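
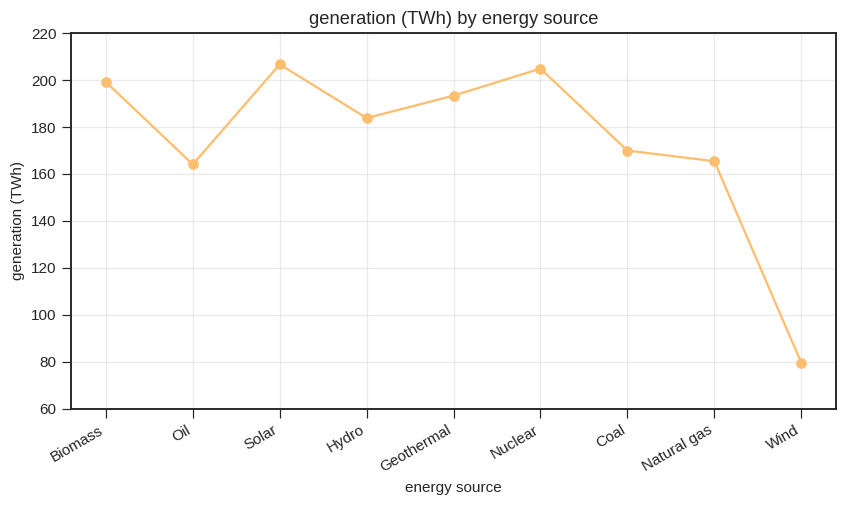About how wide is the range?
≈ 120

Max Solar ≈ 200, min Wind ≈ 80; range ≈ 120.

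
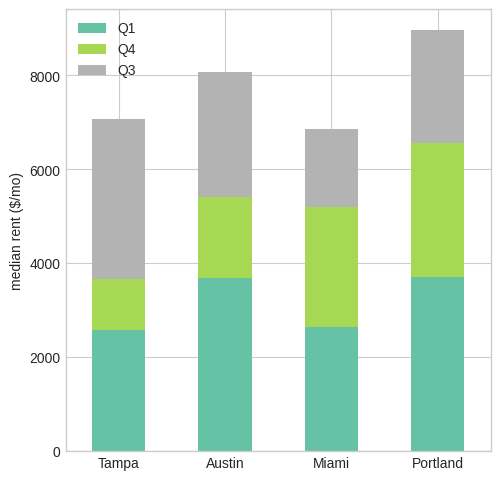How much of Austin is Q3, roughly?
≈ 3000

Q3 top ≈ 8000, bottom ≈ 5000; segment ≈ 3000.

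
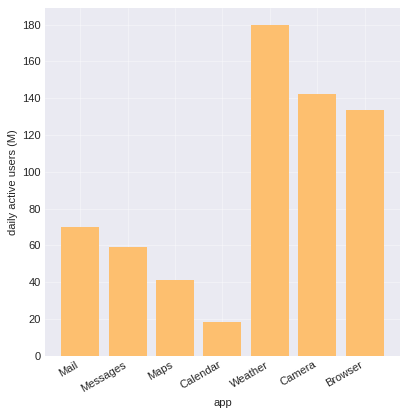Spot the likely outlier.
Weather ≈ 180; the rest sit between ≈ 20 and ≈ 140.

Weather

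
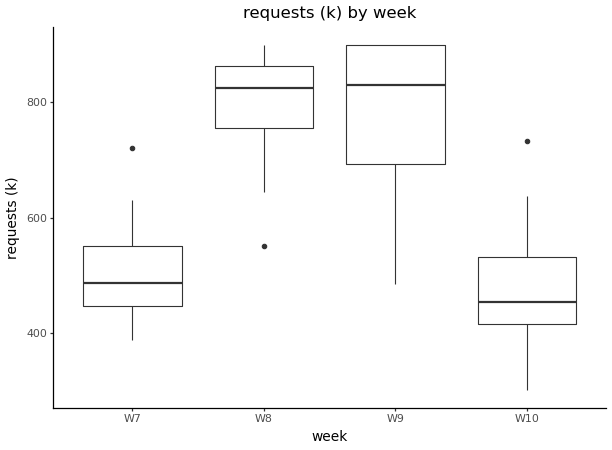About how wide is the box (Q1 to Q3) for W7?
≈ 100

Q3 ≈ 550, Q1 ≈ 450; IQR ≈ 100.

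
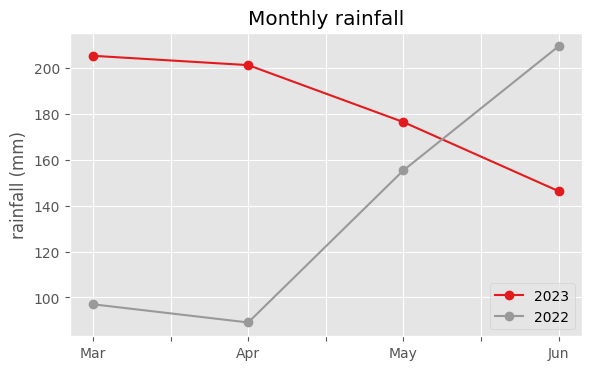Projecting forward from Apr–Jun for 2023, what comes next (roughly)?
≈ 110

Last three: 200, 180, 140 → slope ≈ -30/step → next ≈ 110.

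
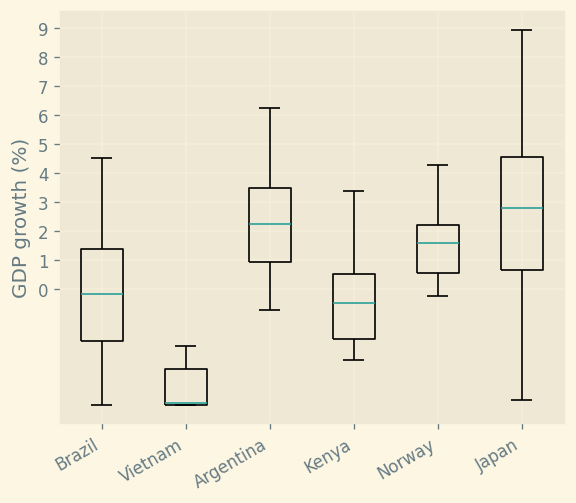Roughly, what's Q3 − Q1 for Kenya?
Q3 ≈ 0, Q1 ≈ -2; IQR ≈ 2.

≈ 2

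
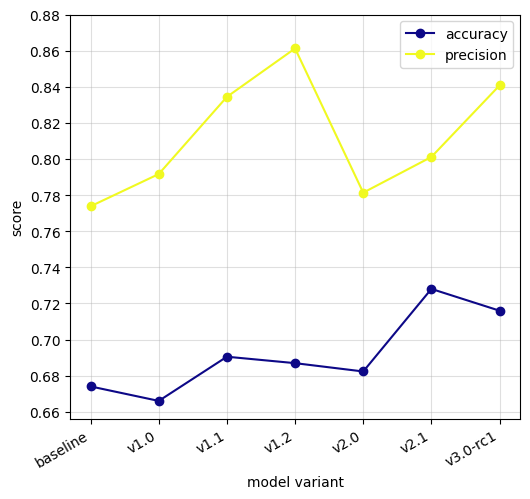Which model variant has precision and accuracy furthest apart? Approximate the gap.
v1.2, ≈ 0.18

v1.2: precision ≈ 0.86, accuracy ≈ 0.68 → gap ≈ 0.18. Next-largest (v1.1) is only ≈ 0.14.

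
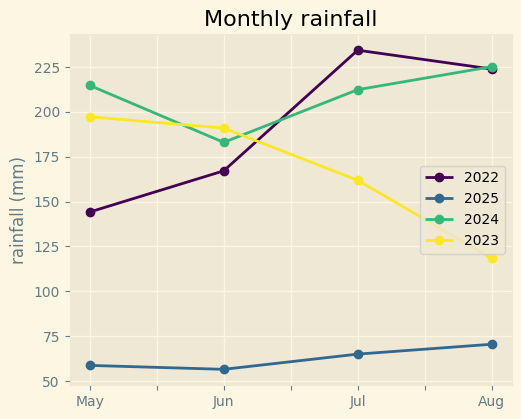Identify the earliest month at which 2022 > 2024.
Jun: 2022 ≈ 160 vs 2024 ≈ 180 (not yet); Jul: 2022 ≈ 240 vs 2024 ≈ 220 (first crossover).

Jul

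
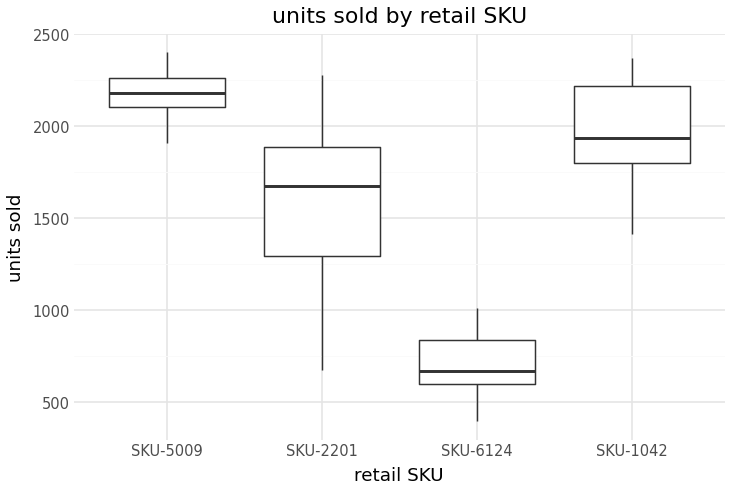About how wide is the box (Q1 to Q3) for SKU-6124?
Q3 ≈ 800, Q1 ≈ 600; IQR ≈ 200.

≈ 200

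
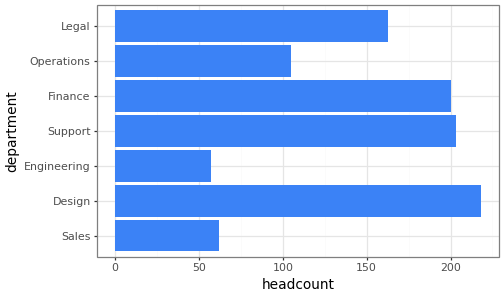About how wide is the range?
≈ 160

Max Design ≈ 220, min Engineering ≈ 60; range ≈ 160.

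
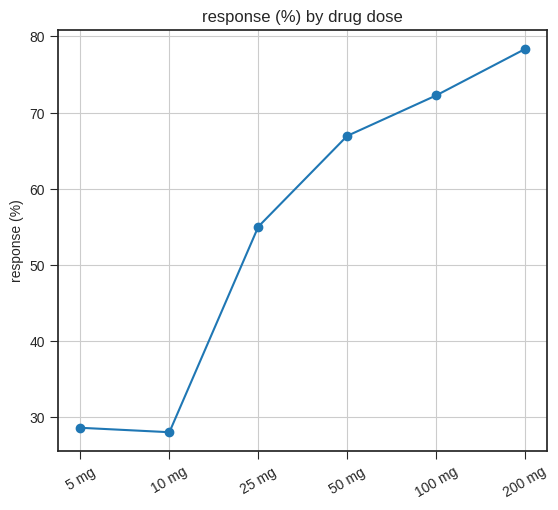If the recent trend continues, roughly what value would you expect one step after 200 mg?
Last three: 65, 70, 80 → slope ≈ 7.5/step → next ≈ 87.5.

≈ 87.5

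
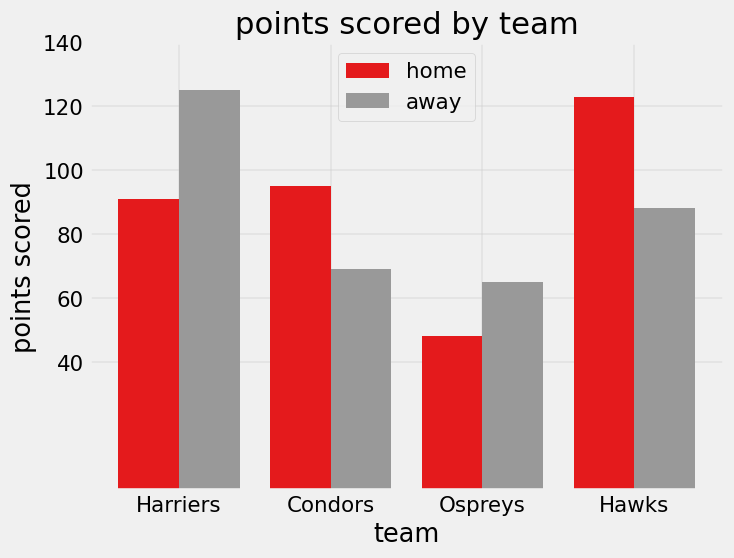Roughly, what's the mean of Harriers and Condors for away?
(120 + 60) / 2 ≈ 90.

≈ 90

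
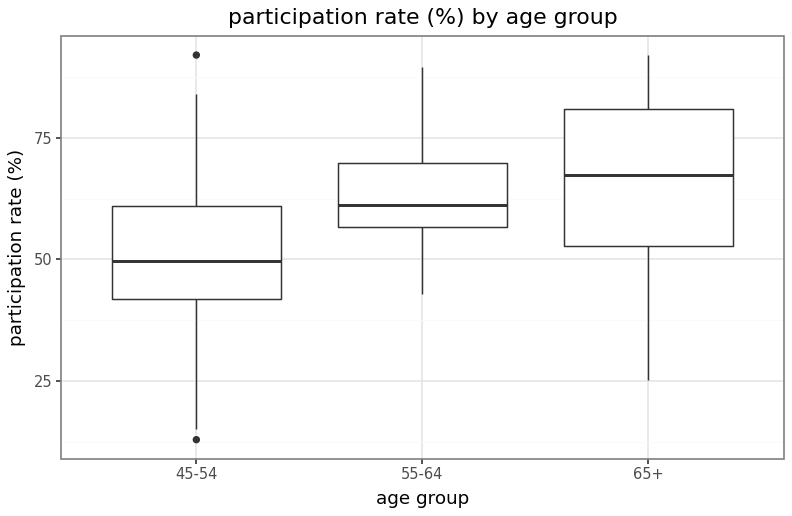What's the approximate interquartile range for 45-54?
Q3 ≈ 62, Q1 ≈ 42; IQR ≈ 20.

≈ 20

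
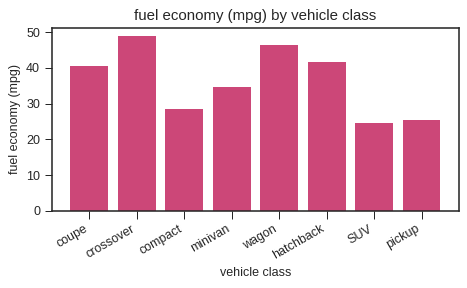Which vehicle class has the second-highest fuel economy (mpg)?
Top 3: crossover ≈ 50, wagon ≈ 45, hatchback ≈ 40.

wagon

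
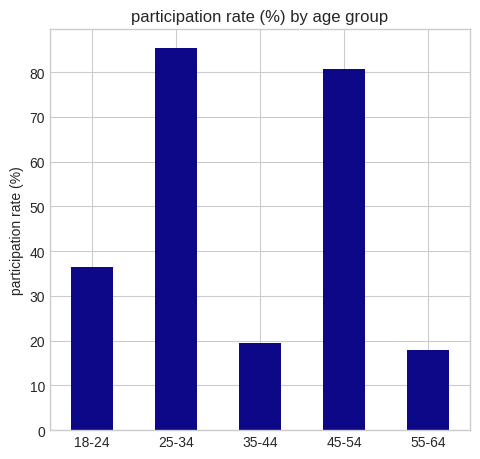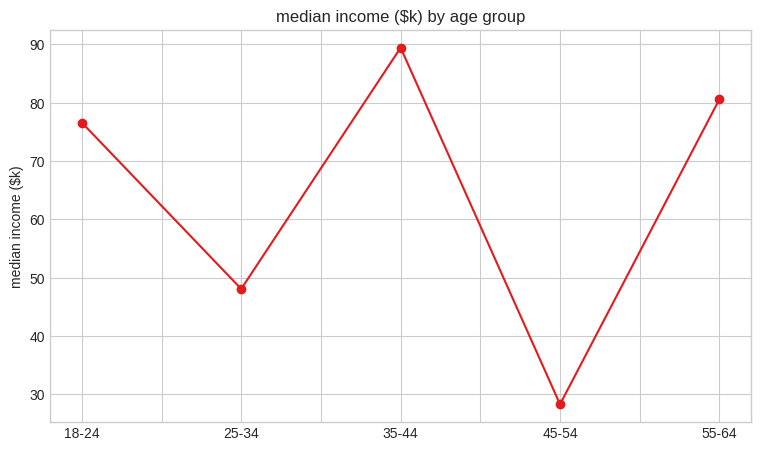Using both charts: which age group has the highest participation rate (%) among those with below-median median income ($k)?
25-34

Chart 2 median median income ($k) ≈ 80; below-median age groups: 25-34, 45-54. Among those, 25-34 has the highest participation rate (%) (≈ 90).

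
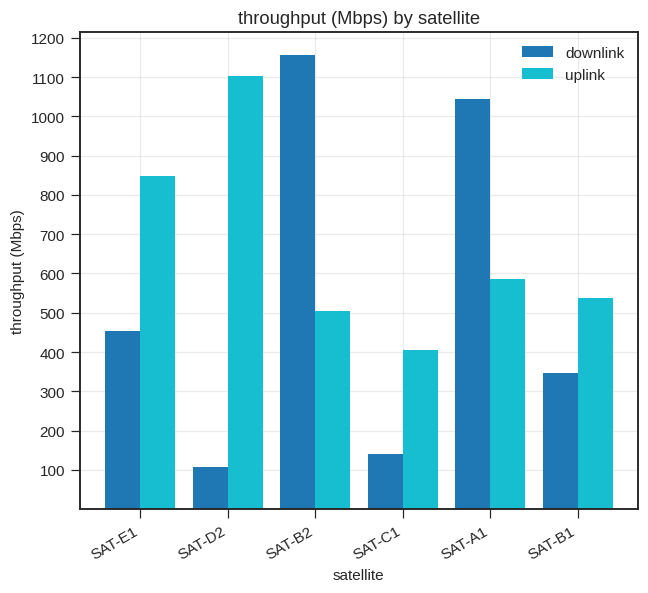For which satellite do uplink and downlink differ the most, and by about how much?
SAT-D2, ≈ 1000 Mbps

SAT-D2: uplink ≈ 1100, downlink ≈ 100 → gap ≈ 1000. Next-largest (SAT-B2) is only ≈ 700.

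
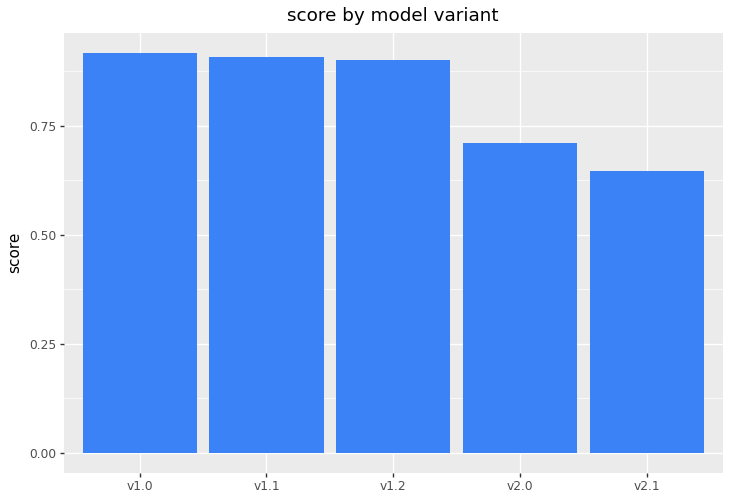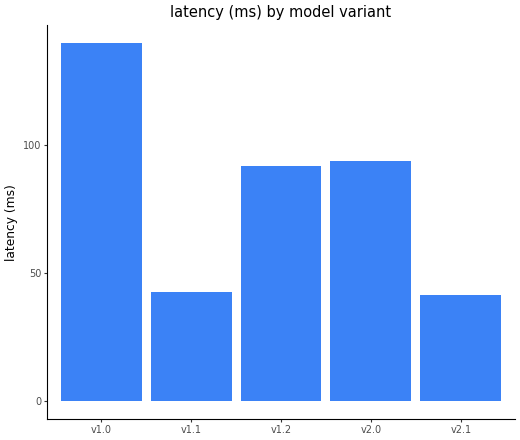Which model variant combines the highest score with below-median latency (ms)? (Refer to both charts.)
v1.1

Chart 2 median latency (ms) ≈ 100; below-median model variants: v1.1, v2.1. Among those, v1.1 has the highest score (≈ 0.9).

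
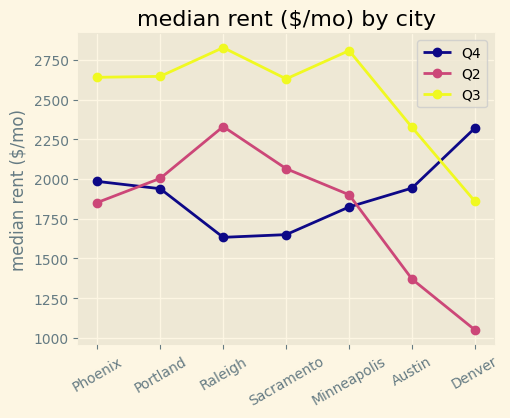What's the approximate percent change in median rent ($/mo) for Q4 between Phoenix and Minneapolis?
Phoenix ≈ 2000, Minneapolis ≈ 1800; (1800 − 2000) / 2000 ≈ -10%.

≈ -10%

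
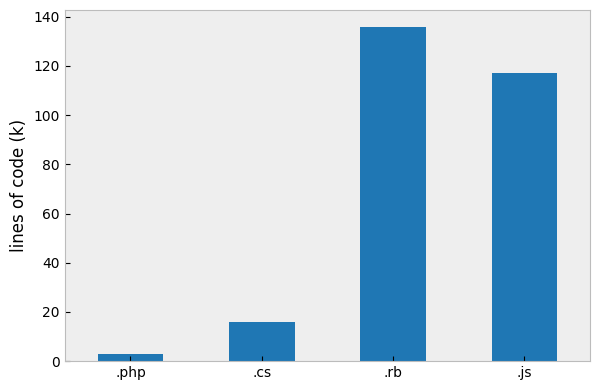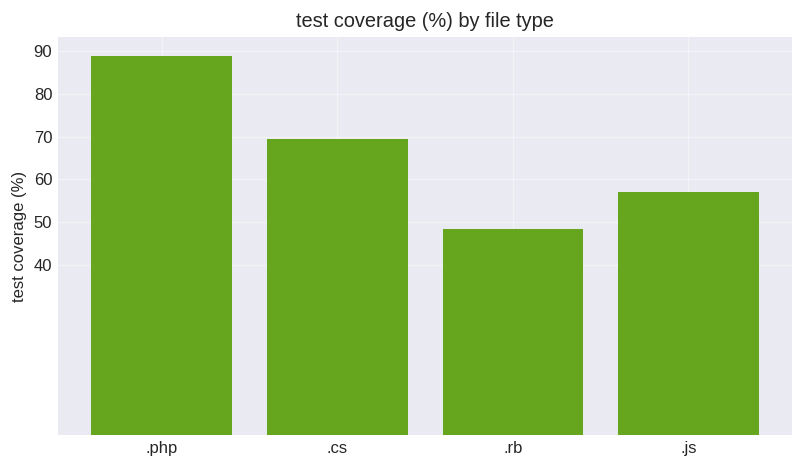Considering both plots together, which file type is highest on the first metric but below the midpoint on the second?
Chart 2 median test coverage (%) ≈ 60; below-median file types: .rb, .js. Among those, .rb has the highest lines of code (k) (≈ 140).

.rb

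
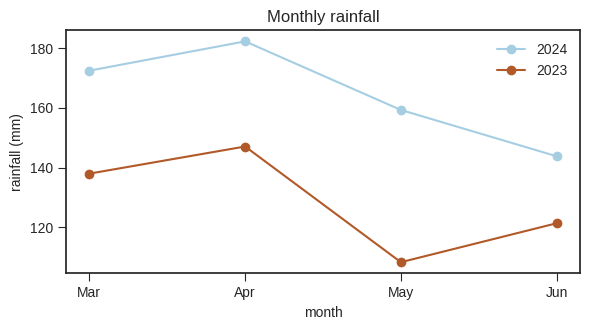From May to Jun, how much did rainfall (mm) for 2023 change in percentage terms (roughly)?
May ≈ 110, Jun ≈ 120; (120 − 110) / 110 ≈ +9.1%.

≈ +9.1%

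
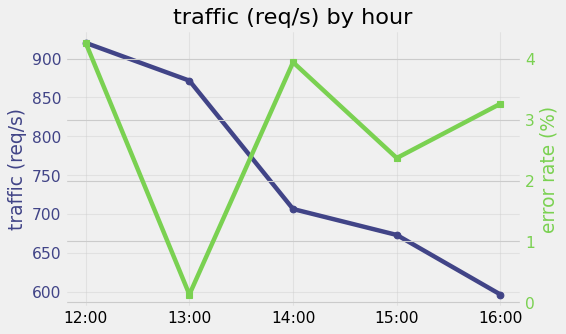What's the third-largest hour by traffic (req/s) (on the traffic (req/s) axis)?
14:00

Top 4 (on the traffic (req/s) axis): 12:00 ≈ 900, 13:00 ≈ 850, 14:00 ≈ 700, 15:00 ≈ 650.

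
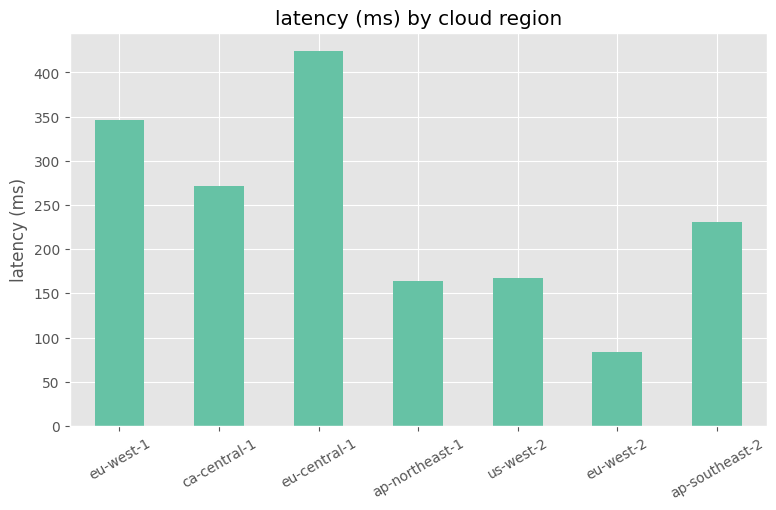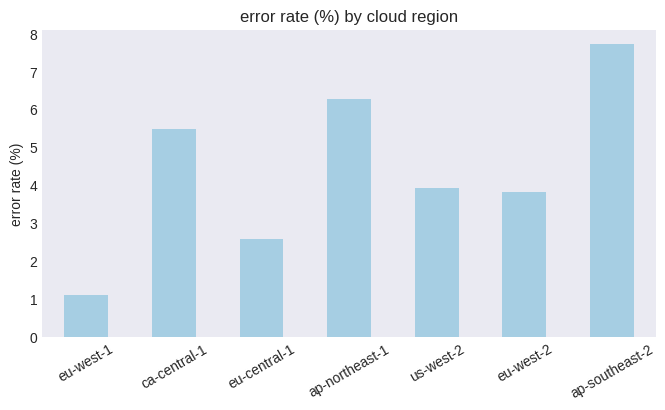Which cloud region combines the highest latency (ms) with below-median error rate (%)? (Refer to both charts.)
Chart 2 median error rate (%) ≈ 4; below-median cloud regions: eu-west-1, eu-central-1, eu-west-2. Among those, eu-central-1 has the highest latency (ms) (≈ 400).

eu-central-1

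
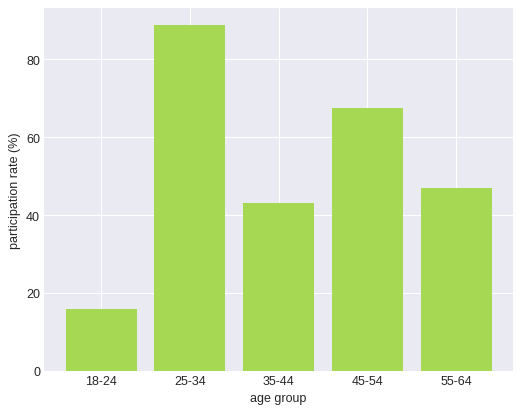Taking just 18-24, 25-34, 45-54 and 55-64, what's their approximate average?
≈ 58

(20 + 90 + 70 + 50) / 4 ≈ 58.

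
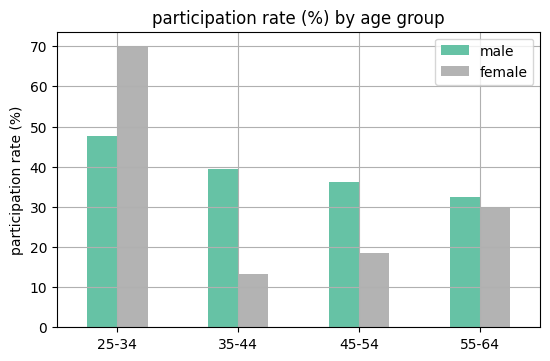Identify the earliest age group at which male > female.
35-44

25-34: male ≈ 50 vs female ≈ 70 (not yet); 35-44: male ≈ 40 vs female ≈ 10 (first crossover).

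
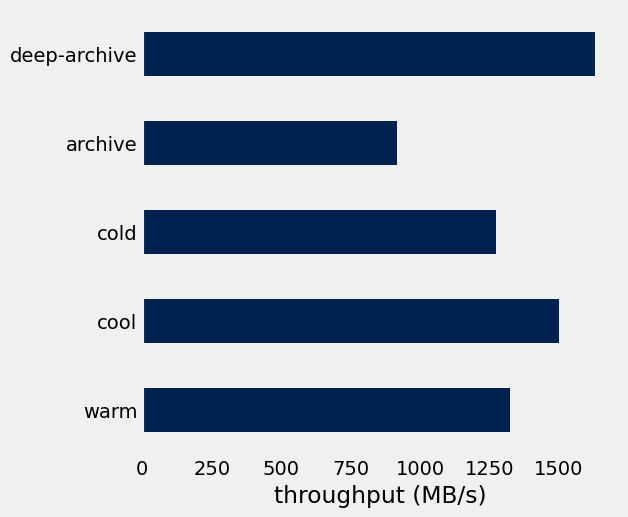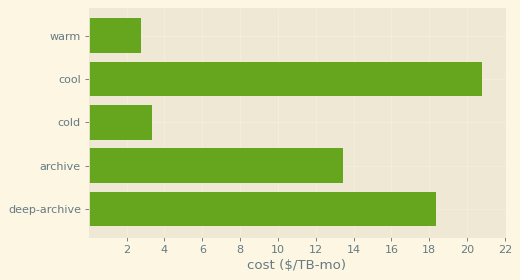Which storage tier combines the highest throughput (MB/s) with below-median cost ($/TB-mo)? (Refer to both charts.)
warm

Chart 2 median cost ($/TB-mo) ≈ 14; below-median storage tiers: warm, cold. Among those, warm has the highest throughput (MB/s) (≈ 1400).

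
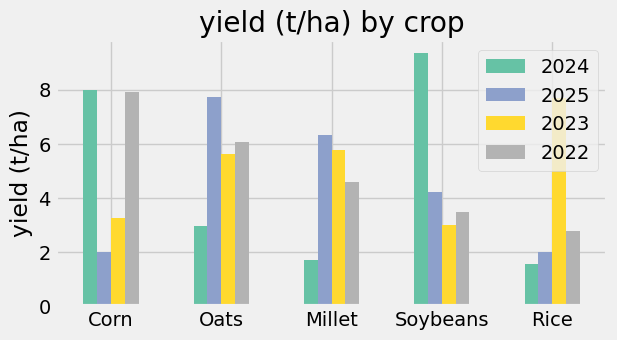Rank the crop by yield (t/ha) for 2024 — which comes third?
Top 4 for 2024: Soybeans ≈ 9, Corn ≈ 8, Oats ≈ 3, Millet ≈ 2.

Oats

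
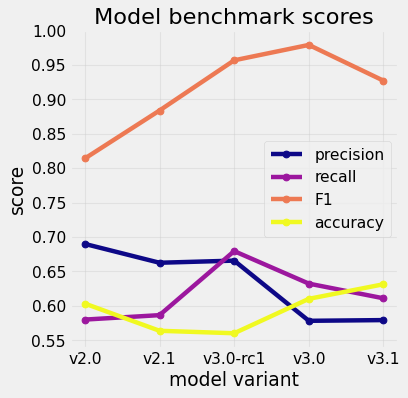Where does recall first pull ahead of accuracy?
v2.0: recall ≈ 0.60 vs accuracy ≈ 0.60 (not yet); v2.1: recall ≈ 0.60 vs accuracy ≈ 0.55 (first crossover).

v2.1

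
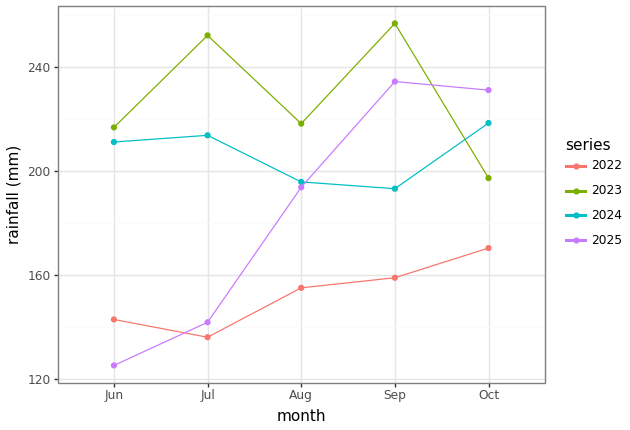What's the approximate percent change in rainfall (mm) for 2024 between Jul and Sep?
≈ -9.1%

Jul ≈ 220, Sep ≈ 200; (200 − 220) / 220 ≈ -9.1%.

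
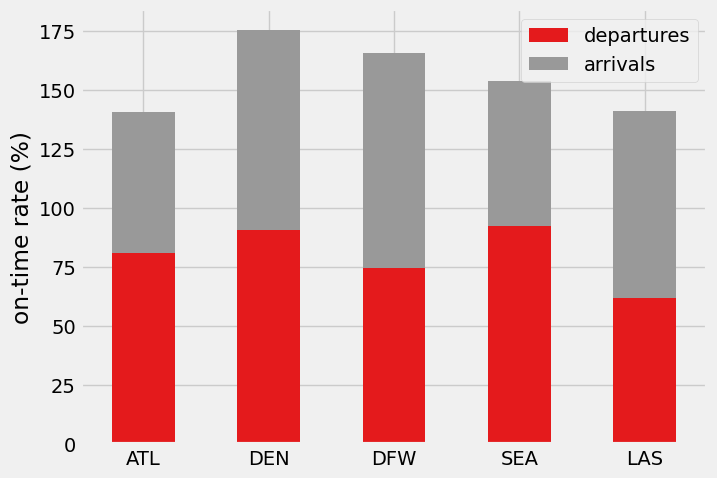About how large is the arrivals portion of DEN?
≈ 80

arrivals top ≈ 180, bottom ≈ 100; segment ≈ 80.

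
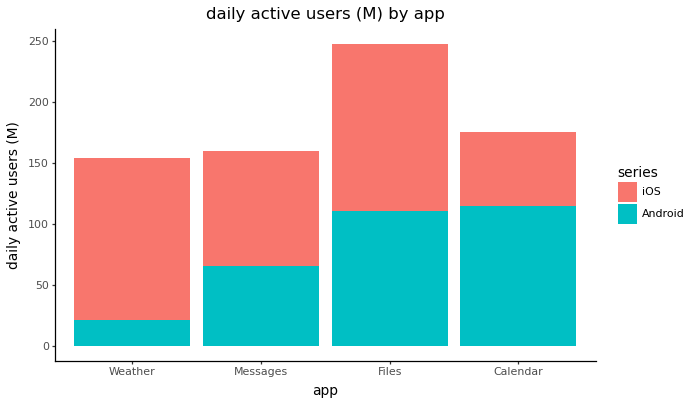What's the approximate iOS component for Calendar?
iOS top ≈ 175, bottom ≈ 125; segment ≈ 50.

≈ 50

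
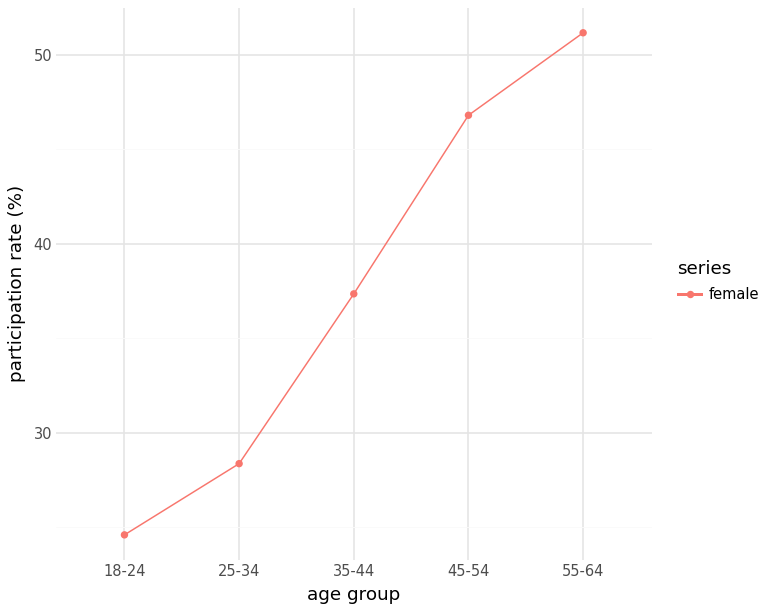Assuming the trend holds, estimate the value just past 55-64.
Last three: 35, 45, 50 → slope ≈ 7.5/step → next ≈ 57.5.

≈ 57.5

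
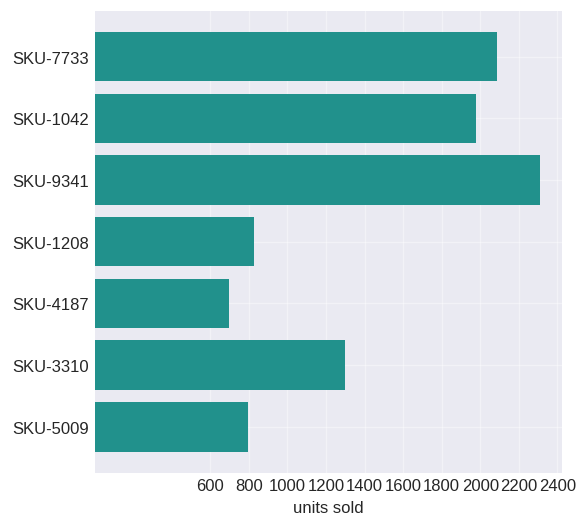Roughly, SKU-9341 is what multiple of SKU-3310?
≈ 1.71×

SKU-9341 ≈ 2400, SKU-3310 ≈ 1400; 2400/1400 ≈ 1.71.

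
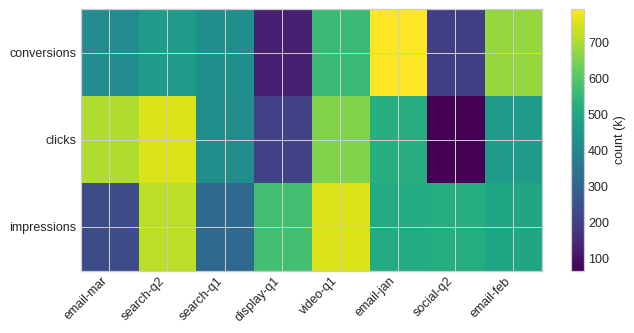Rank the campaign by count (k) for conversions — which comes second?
Top 3 for conversions: email-jan ≈ 800, email-feb ≈ 700, video-q1 ≈ 600.

email-feb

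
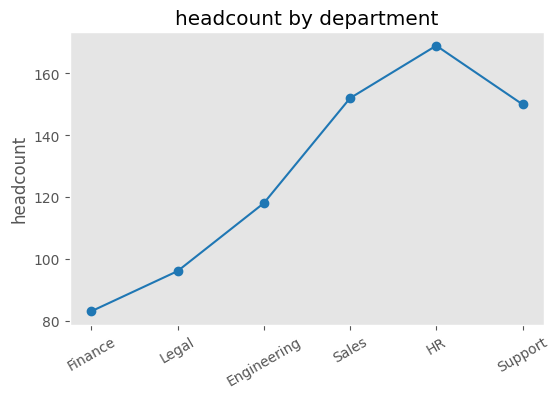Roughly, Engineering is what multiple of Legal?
Engineering ≈ 120, Legal ≈ 100; 120/100 ≈ 1.2.

≈ 1.2×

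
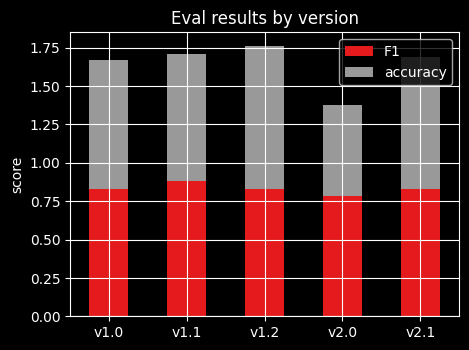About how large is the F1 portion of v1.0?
≈ 0.8

F1 top ≈ 0.8, bottom ≈ 0.0; segment ≈ 0.8.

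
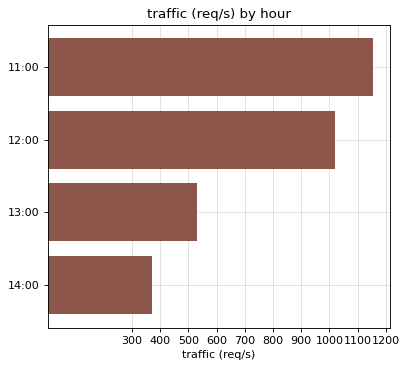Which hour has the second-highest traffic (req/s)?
12:00

Top 3: 11:00 ≈ 1200, 12:00 ≈ 1000, 13:00 ≈ 500.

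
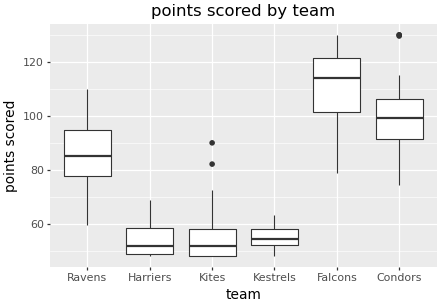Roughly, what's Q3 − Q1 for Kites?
≈ 10

Q3 ≈ 60, Q1 ≈ 50; IQR ≈ 10.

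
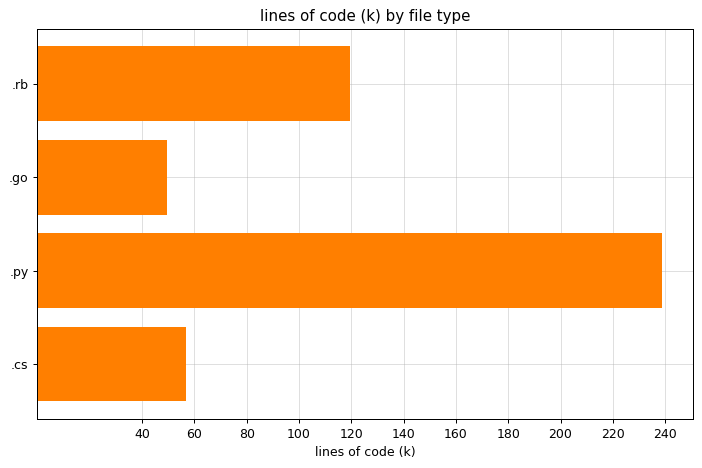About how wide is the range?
≈ 200

Max .py ≈ 240, min .go ≈ 40; range ≈ 200.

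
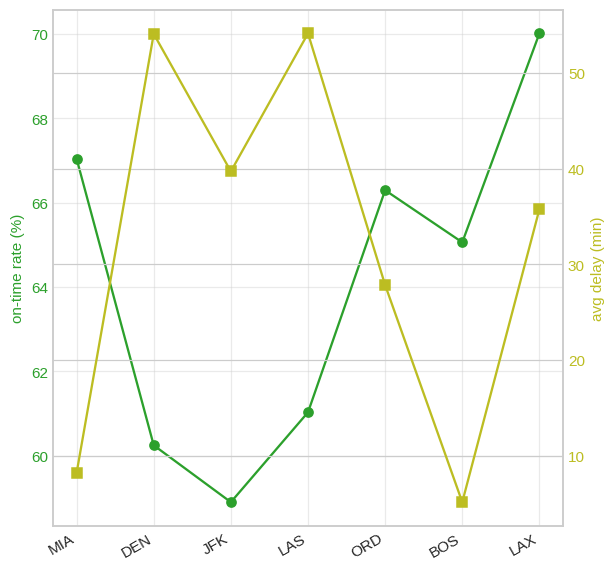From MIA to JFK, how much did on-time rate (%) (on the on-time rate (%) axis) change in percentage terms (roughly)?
≈ -11.9%

MIA ≈ 67, JFK ≈ 59; (59 − 67) / 67 ≈ -11.9%.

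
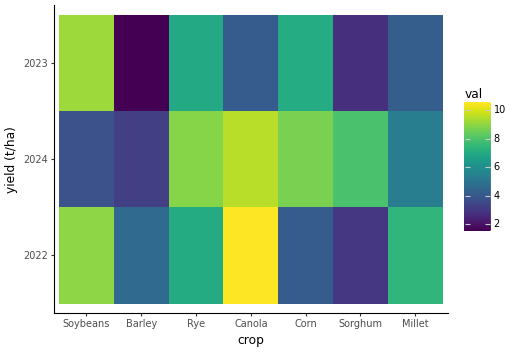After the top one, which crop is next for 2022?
Soybeans

Top 3 for 2022: Canola ≈ 11, Soybeans ≈ 9, Millet ≈ 7.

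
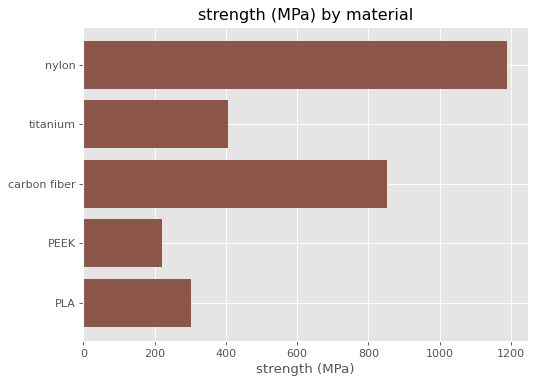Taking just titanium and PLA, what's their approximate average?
(400 + 300) / 2 ≈ 350.

≈ 350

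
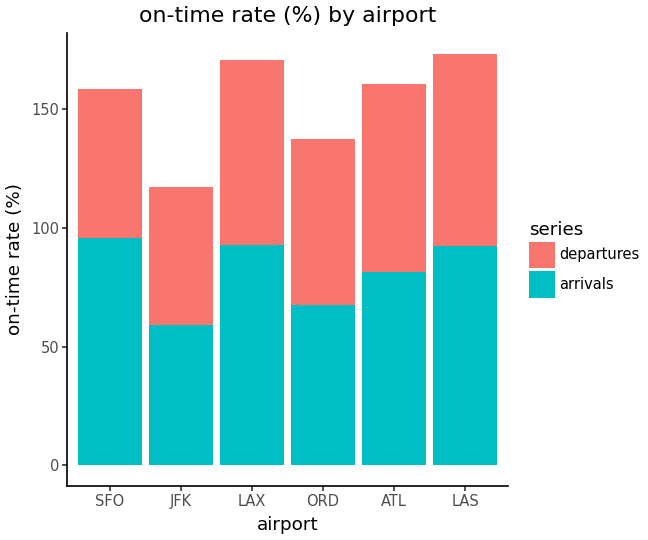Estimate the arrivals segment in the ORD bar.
arrivals top ≈ 60, bottom ≈ 0; segment ≈ 60.

≈ 60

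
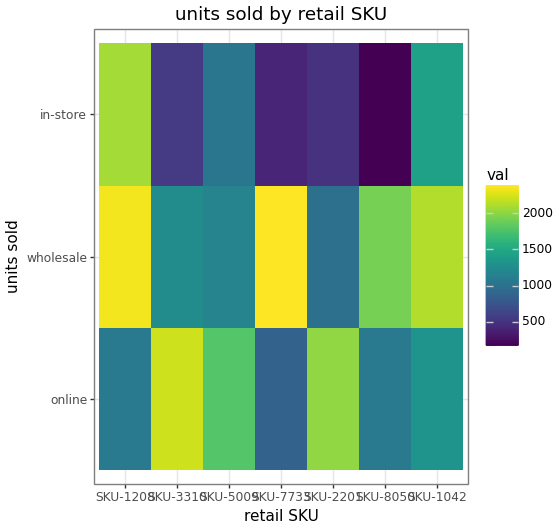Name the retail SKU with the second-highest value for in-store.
SKU-1042

Top 3 for in-store: SKU-1208 ≈ 2000, SKU-1042 ≈ 1400, SKU-5009 ≈ 1000.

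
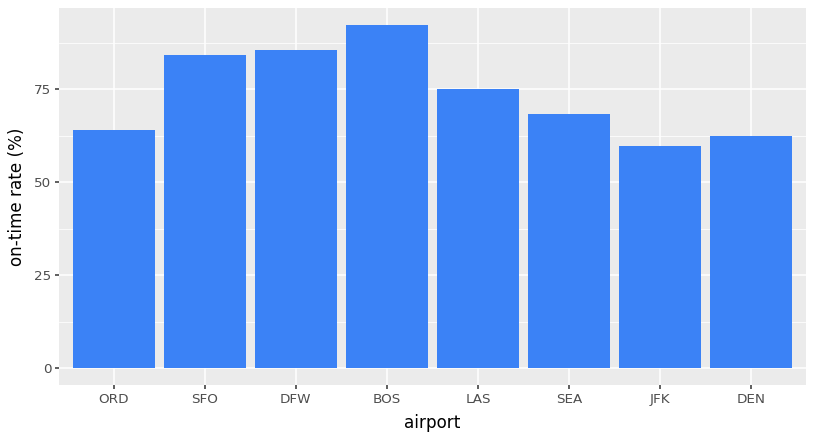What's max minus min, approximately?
≈ 30

Max BOS ≈ 90, min JFK ≈ 60; range ≈ 30.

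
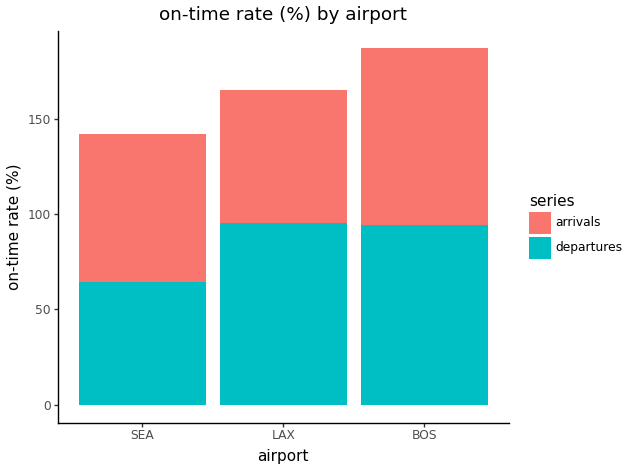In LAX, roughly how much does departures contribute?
≈ 100

departures top ≈ 100, bottom ≈ 0; segment ≈ 100.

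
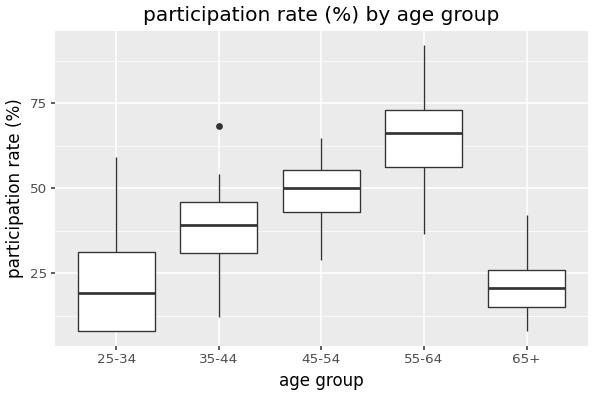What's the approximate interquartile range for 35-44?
Q3 ≈ 45, Q1 ≈ 30; IQR ≈ 15.

≈ 15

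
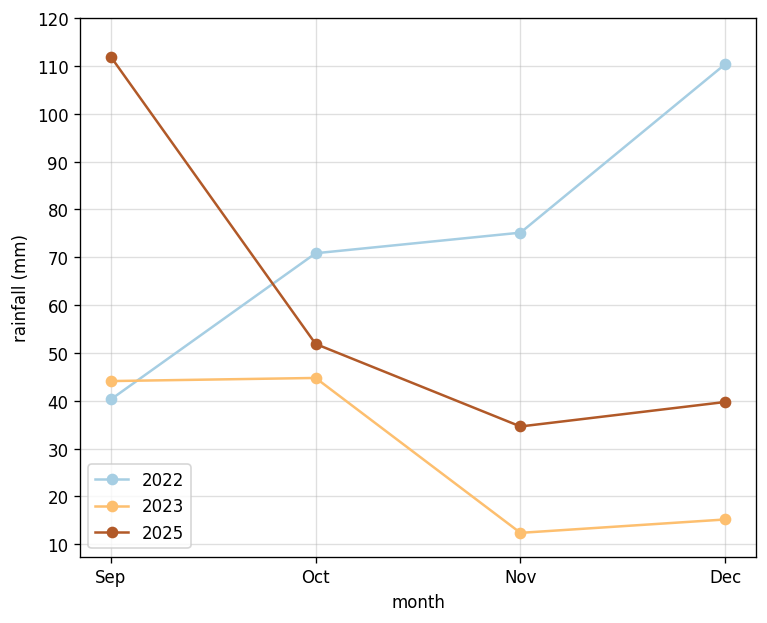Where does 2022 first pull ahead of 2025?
Oct

Sep: 2022 ≈ 40 vs 2025 ≈ 110 (not yet); Oct: 2022 ≈ 70 vs 2025 ≈ 50 (first crossover).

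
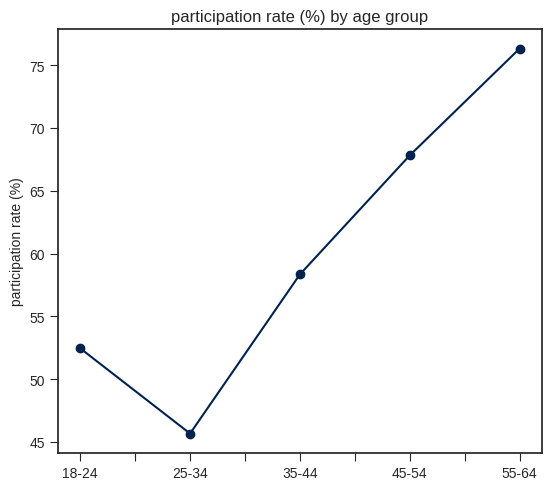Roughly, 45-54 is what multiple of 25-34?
45-54 ≈ 70, 25-34 ≈ 45; 70/45 ≈ 1.56.

≈ 1.56×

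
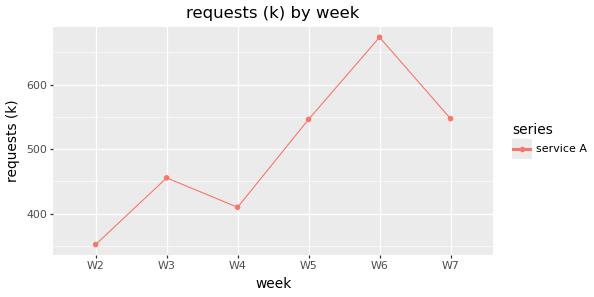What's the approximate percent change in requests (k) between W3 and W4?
≈ -11.1%

W3 ≈ 450, W4 ≈ 400; (400 − 450) / 450 ≈ -11.1%.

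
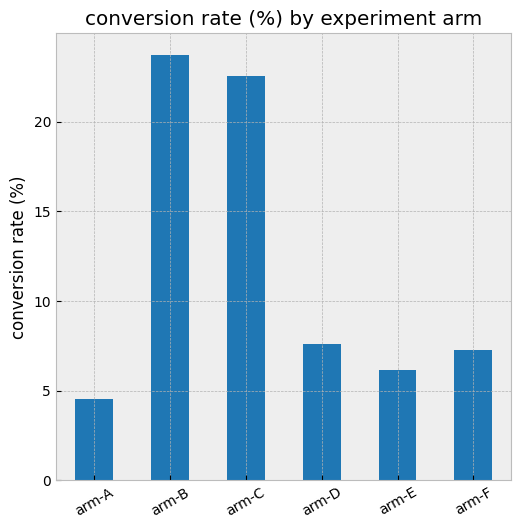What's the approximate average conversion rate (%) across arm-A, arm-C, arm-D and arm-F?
≈ 10

(4 + 22 + 8 + 8) / 4 ≈ 10.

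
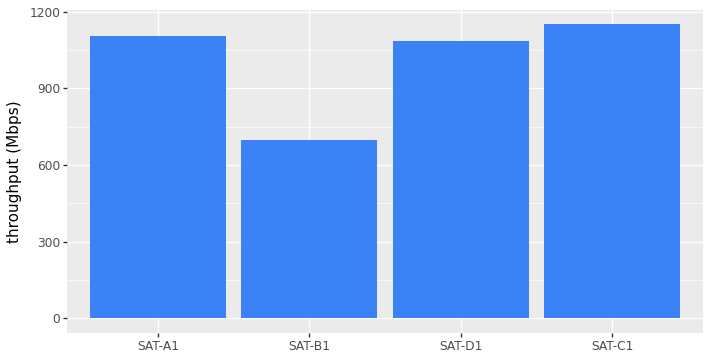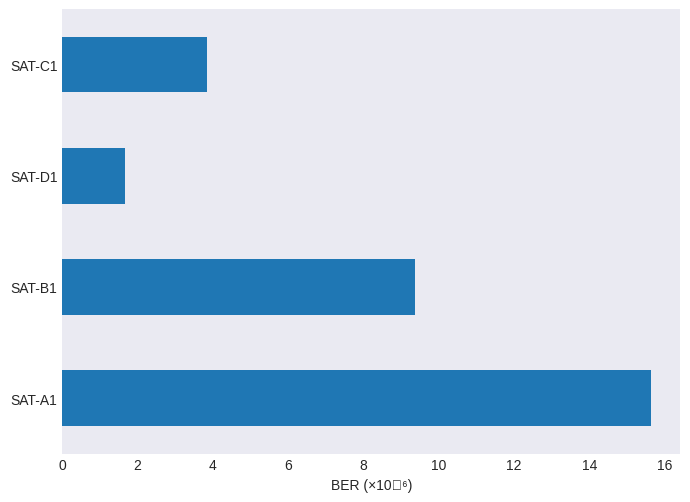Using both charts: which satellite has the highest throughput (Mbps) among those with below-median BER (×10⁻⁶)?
Chart 2 median BER (×10⁻⁶) ≈ 6; below-median satellites: SAT-D1, SAT-C1. Among those, SAT-C1 has the highest throughput (Mbps) (≈ 1200).

SAT-C1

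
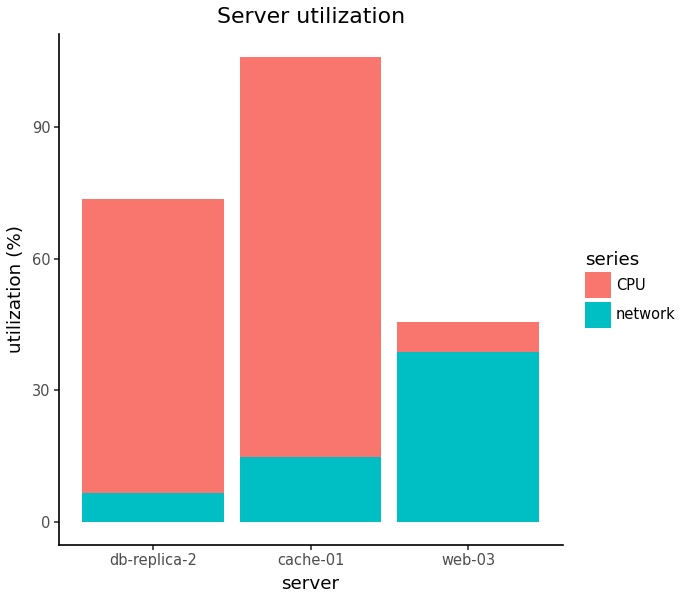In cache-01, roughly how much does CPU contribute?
CPU top ≈ 110, bottom ≈ 10; segment ≈ 100.

≈ 100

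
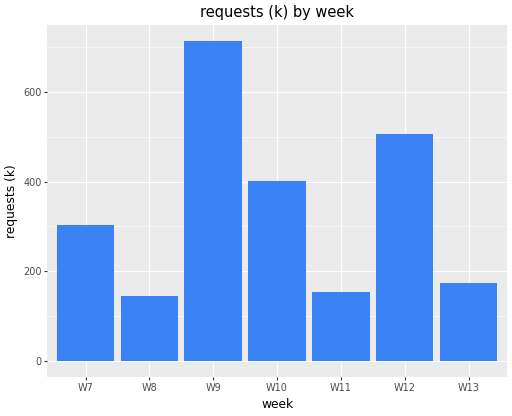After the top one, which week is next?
W12

Top 3: W9 ≈ 700, W12 ≈ 500, W10 ≈ 400.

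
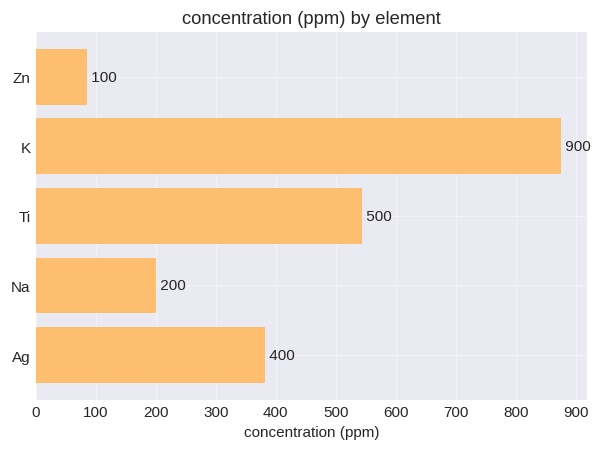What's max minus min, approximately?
≈ 800

Max K ≈ 900, min Zn ≈ 100; range ≈ 800.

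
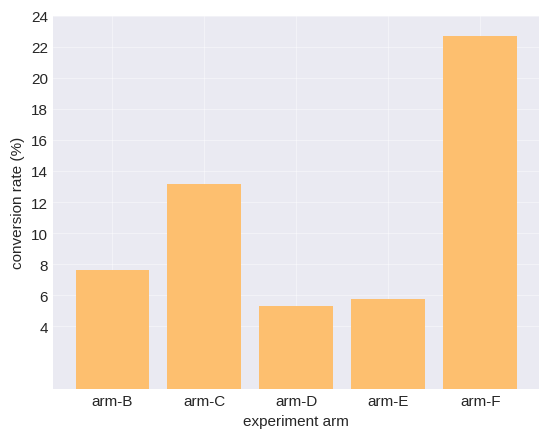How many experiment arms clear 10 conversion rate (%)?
Above 10: arm-C, arm-F.

2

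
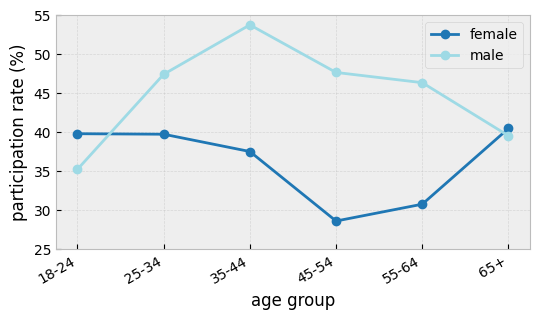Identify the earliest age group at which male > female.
18-24: male ≈ 35 vs female ≈ 40 (not yet); 25-34: male ≈ 45 vs female ≈ 40 (first crossover).

25-34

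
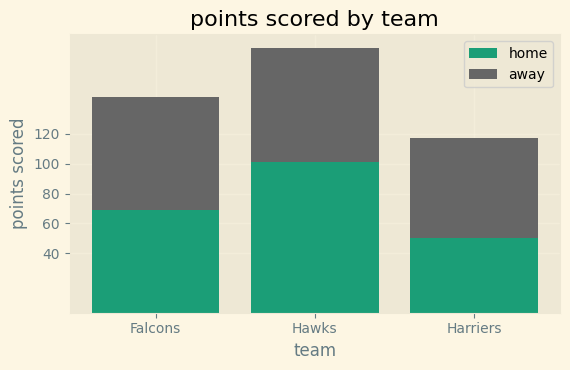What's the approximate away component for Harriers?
≈ 80

away top ≈ 120, bottom ≈ 40; segment ≈ 80.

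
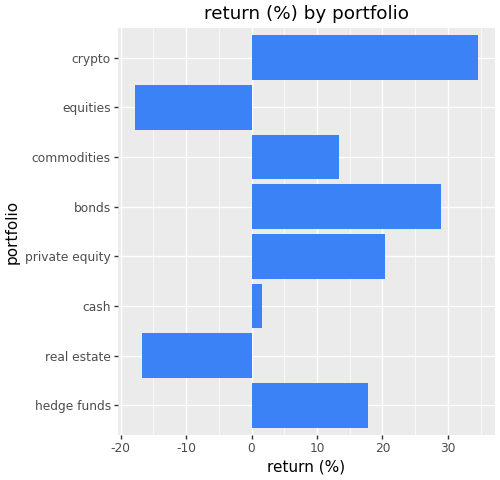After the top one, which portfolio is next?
bonds

Top 3: crypto ≈ 35, bonds ≈ 30, private equity ≈ 20.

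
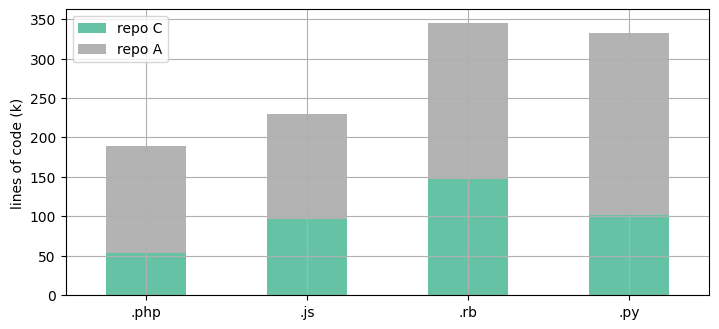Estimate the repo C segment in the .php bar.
≈ 50

repo C top ≈ 50, bottom ≈ 0; segment ≈ 50.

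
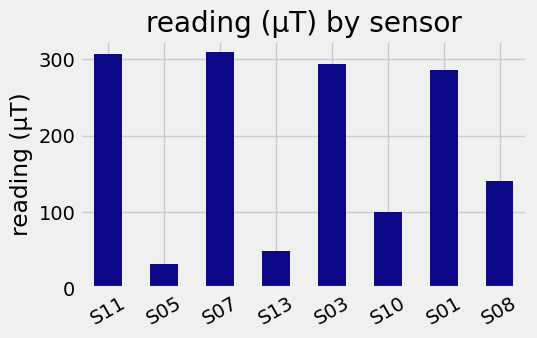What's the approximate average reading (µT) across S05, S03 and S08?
≈ 167

(50 + 300 + 150) / 3 ≈ 167.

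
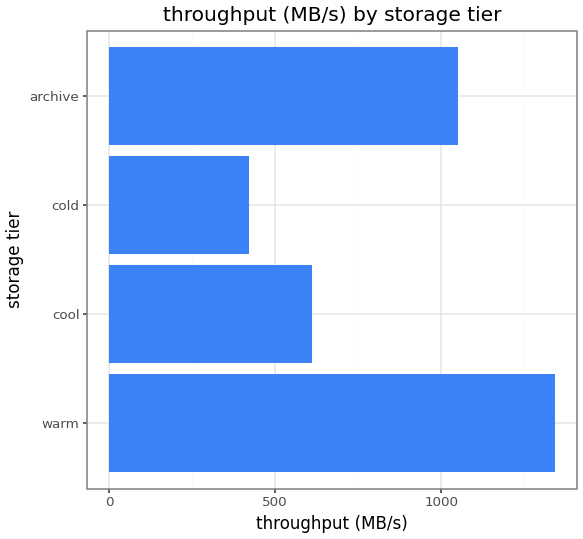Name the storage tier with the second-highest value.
archive

Top 3: warm ≈ 1400, archive ≈ 1000, cool ≈ 600.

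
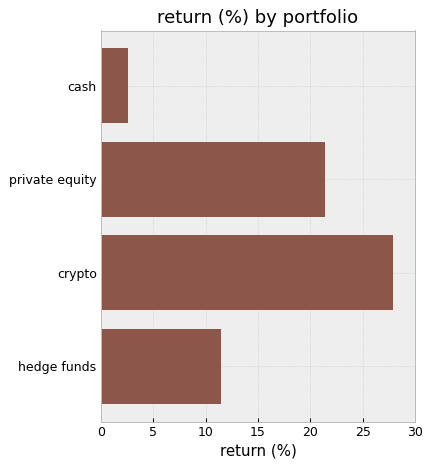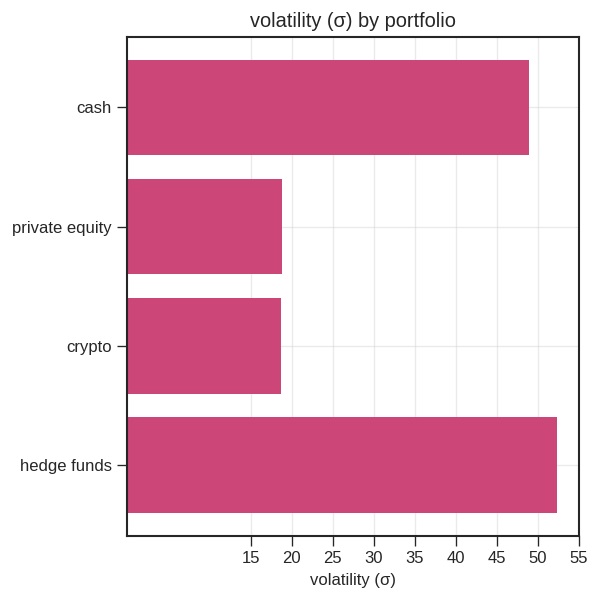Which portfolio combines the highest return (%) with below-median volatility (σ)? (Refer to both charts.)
crypto

Chart 2 median volatility (σ) ≈ 35; below-median portfolios: private equity, crypto. Among those, crypto has the highest return (%) (≈ 30).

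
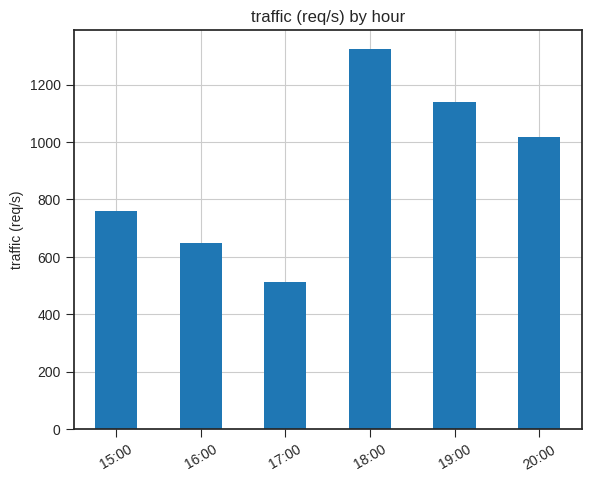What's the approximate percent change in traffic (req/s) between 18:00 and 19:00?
18:00 ≈ 1400, 19:00 ≈ 1200; (1200 − 1400) / 1400 ≈ -14.3%.

≈ -14.3%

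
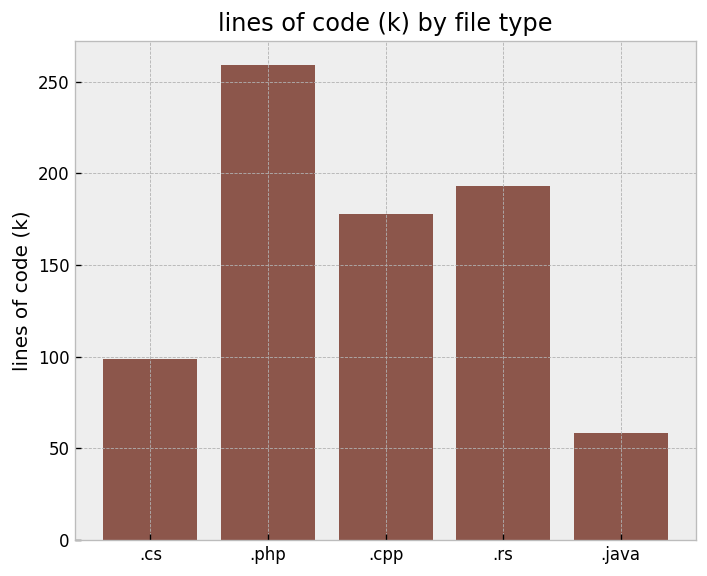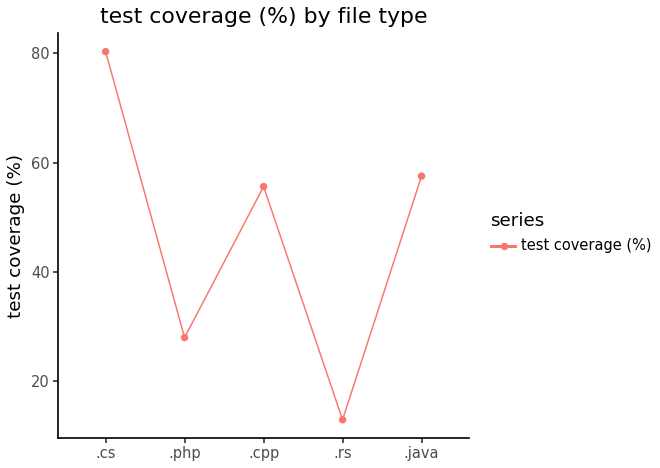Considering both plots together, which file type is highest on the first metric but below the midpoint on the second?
Chart 2 median test coverage (%) ≈ 60; below-median file types: .php, .rs. Among those, .php has the highest lines of code (k) (≈ 250).

.php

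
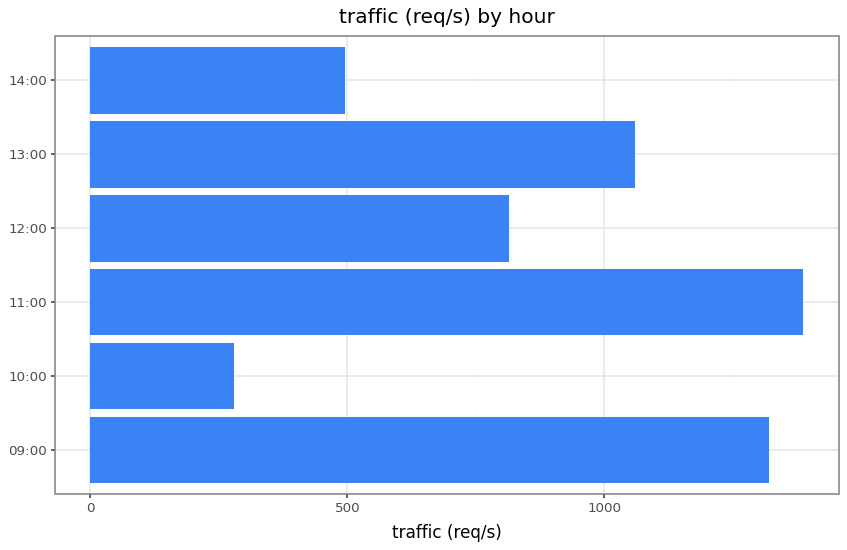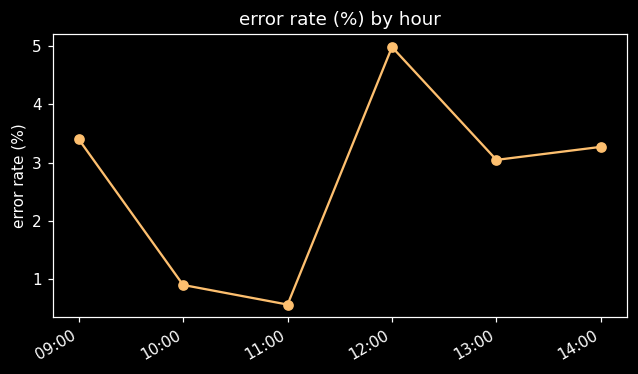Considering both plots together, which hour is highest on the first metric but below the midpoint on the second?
11:00

Chart 2 median error rate (%) ≈ 3; below-median hours: 10:00, 11:00, 13:00. Among those, 11:00 has the highest traffic (req/s) (≈ 1400).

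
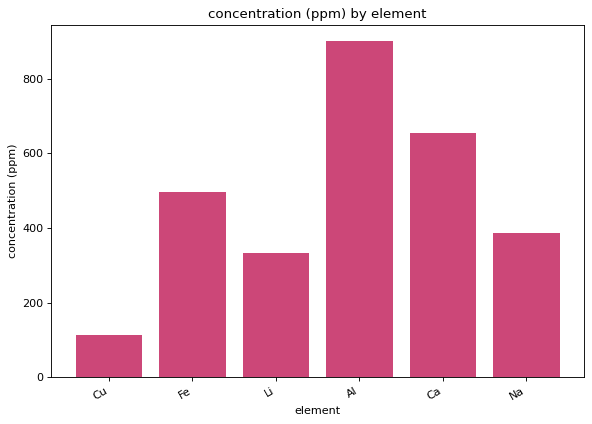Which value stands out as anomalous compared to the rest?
Al ≈ 900; the rest sit between ≈ 100 and ≈ 700.

Al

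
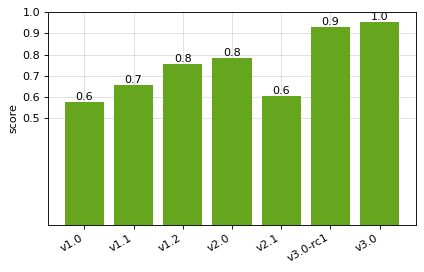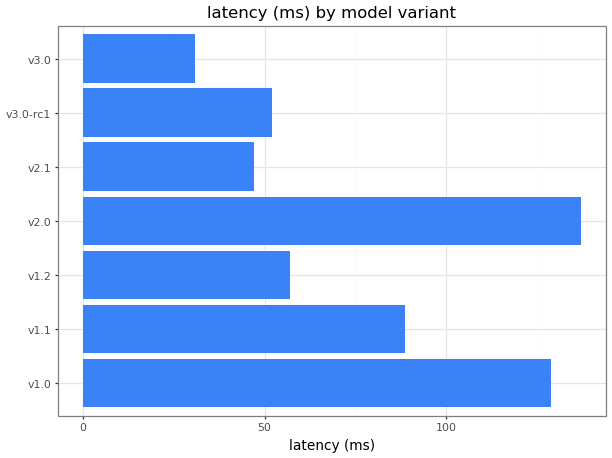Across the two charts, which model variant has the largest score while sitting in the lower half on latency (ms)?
v3.0

Chart 2 median latency (ms) ≈ 60; below-median model variants: v2.1, v3.0-rc1, v3.0. Among those, v3.0 has the highest score (≈ 1).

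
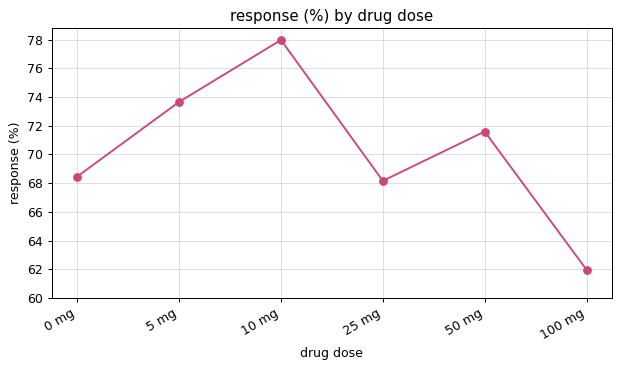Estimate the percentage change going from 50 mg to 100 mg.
50 mg ≈ 72, 100 mg ≈ 62; (62 − 72) / 72 ≈ -13.9%.

≈ -13.9%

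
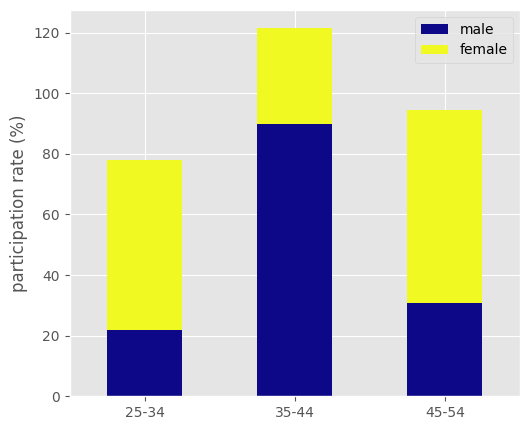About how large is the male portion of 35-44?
male top ≈ 80, bottom ≈ 0; segment ≈ 80.

≈ 80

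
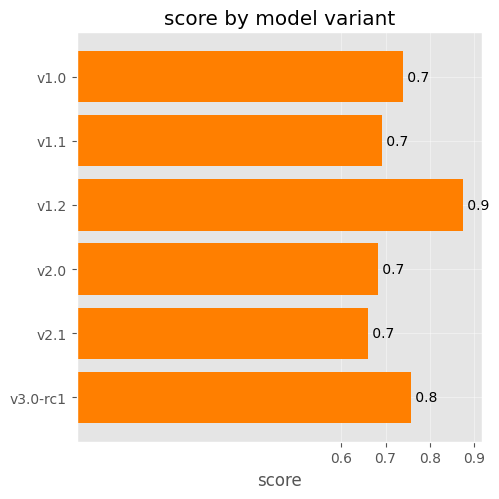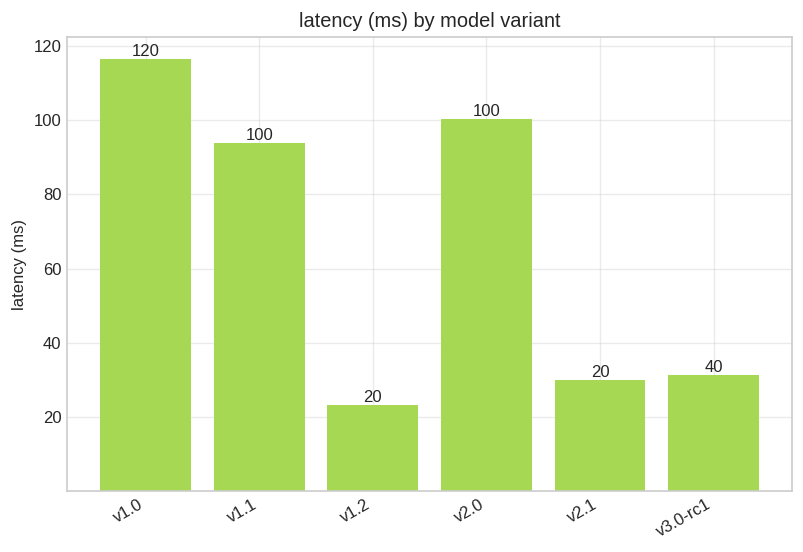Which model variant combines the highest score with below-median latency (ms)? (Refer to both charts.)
v1.2

Chart 2 median latency (ms) ≈ 60; below-median model variants: v1.2, v2.1, v3.0-rc1. Among those, v1.2 has the highest score (≈ 0.9).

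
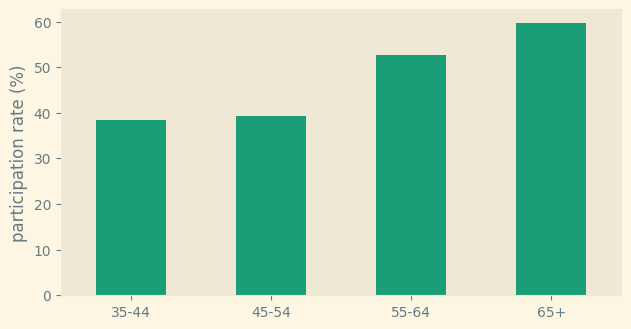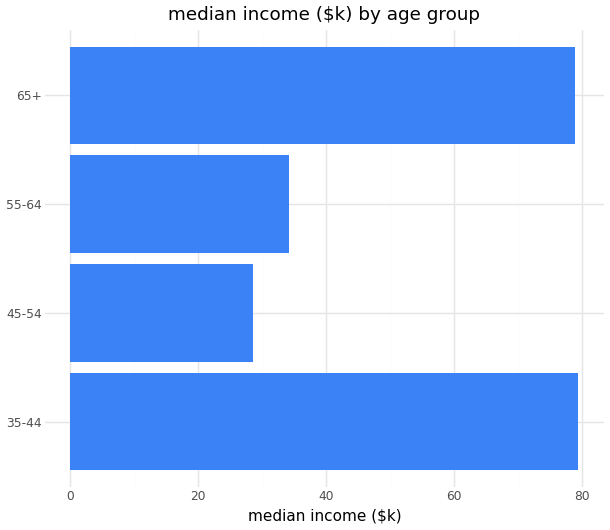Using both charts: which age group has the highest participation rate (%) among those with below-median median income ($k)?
55-64

Chart 2 median median income ($k) ≈ 60; below-median age groups: 45-54, 55-64. Among those, 55-64 has the highest participation rate (%) (≈ 50).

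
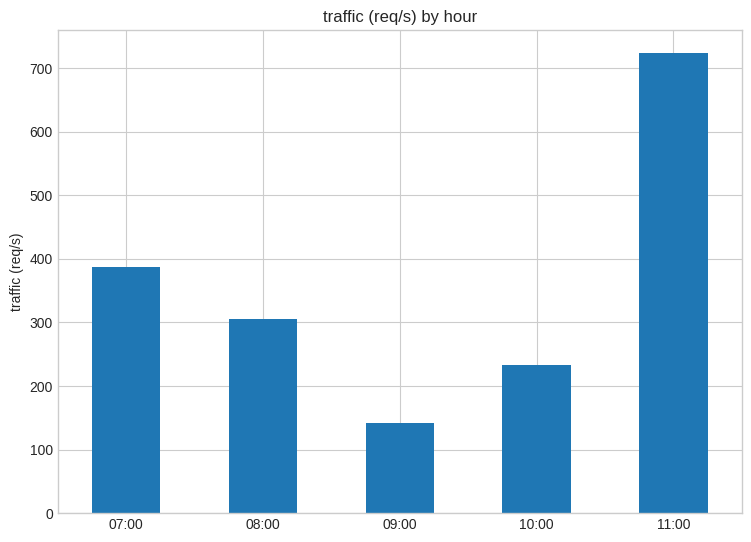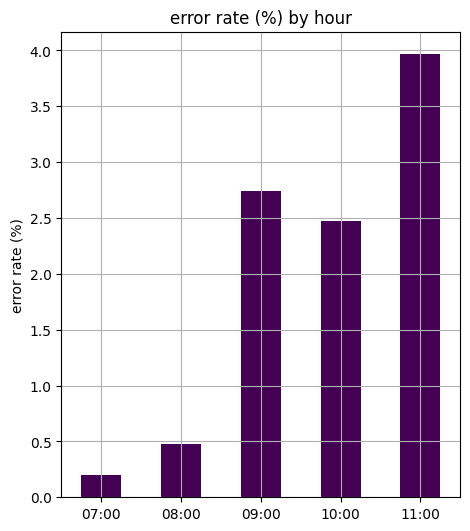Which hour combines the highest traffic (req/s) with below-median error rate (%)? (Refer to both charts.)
07:00

Chart 2 median error rate (%) ≈ 2.5; below-median hours: 07:00, 08:00. Among those, 07:00 has the highest traffic (req/s) (≈ 400).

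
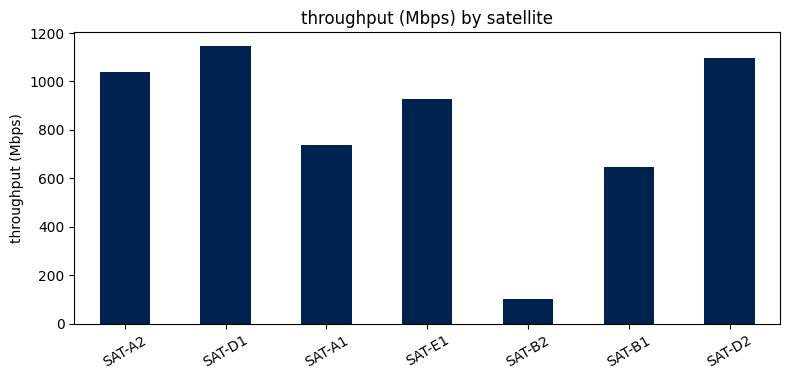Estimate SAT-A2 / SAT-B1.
≈ 1.67×

SAT-A2 ≈ 1000, SAT-B1 ≈ 600; 1000/600 ≈ 1.67.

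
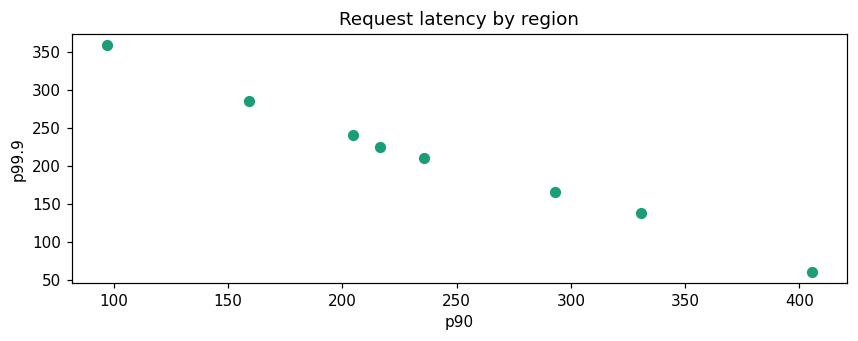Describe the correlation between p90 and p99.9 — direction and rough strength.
negative, strong

Points are negatively correlated; strong (|r| ≈ 1.0).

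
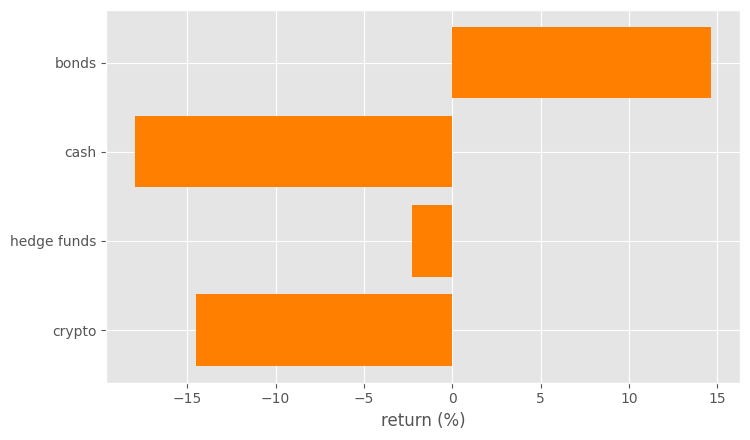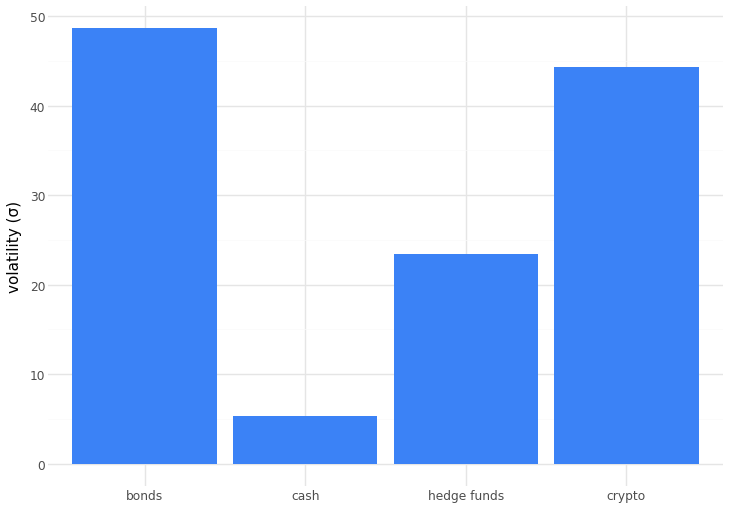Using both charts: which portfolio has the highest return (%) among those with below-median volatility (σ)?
Chart 2 median volatility (σ) ≈ 35; below-median portfolios: cash, hedge funds. Among those, hedge funds has the highest return (%) (≈ -2).

hedge funds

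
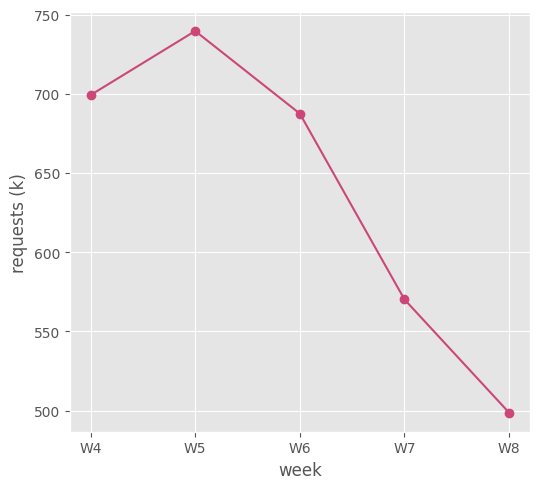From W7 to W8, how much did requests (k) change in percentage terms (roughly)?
≈ -13%

W7 ≈ 575, W8 ≈ 500; (500 − 575) / 575 ≈ -13%.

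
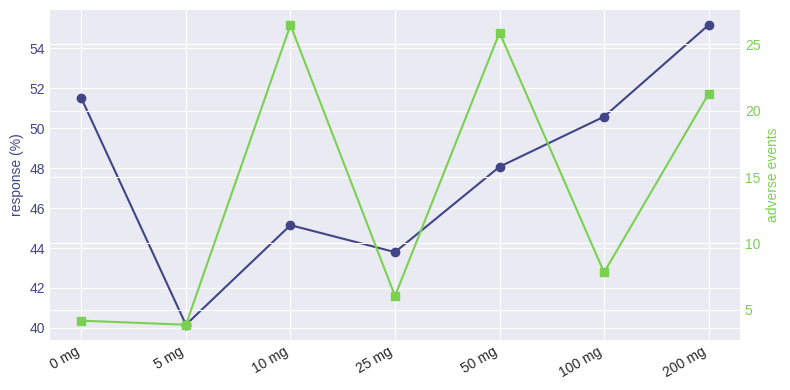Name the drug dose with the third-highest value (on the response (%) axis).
100 mg

Top 4 (on the response (%) axis): 200 mg ≈ 56, 0 mg ≈ 52, 100 mg ≈ 50, 50 mg ≈ 48.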